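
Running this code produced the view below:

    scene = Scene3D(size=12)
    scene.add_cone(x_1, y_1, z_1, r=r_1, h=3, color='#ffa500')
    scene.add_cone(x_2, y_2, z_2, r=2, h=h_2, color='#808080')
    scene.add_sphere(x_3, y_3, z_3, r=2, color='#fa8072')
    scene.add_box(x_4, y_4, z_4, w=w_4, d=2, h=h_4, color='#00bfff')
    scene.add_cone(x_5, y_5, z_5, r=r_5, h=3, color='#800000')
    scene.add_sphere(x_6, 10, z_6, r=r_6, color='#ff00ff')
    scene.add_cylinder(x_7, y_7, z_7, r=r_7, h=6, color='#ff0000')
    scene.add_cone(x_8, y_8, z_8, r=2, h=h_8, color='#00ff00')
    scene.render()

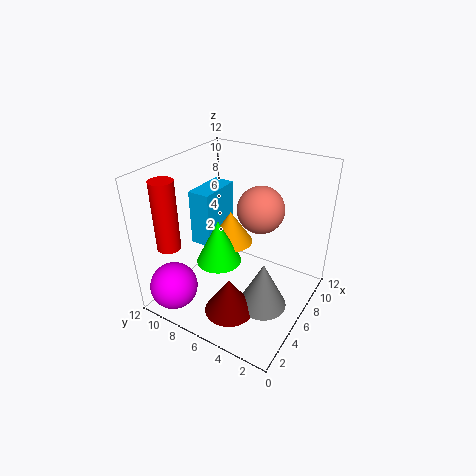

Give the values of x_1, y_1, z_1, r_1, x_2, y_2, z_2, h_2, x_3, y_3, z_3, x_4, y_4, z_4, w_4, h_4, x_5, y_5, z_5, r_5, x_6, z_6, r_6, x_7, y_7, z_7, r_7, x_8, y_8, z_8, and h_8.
x_1 = 8, y_1 = 8, z_1 = 4, r_1 = 2, x_2 = 5, y_2 = 3, z_2 = 1, h_2 = 4, x_3 = 8, y_3 = 5, z_3 = 8, x_4 = 6, y_4 = 9, z_4 = 4, w_4 = 4, h_4 = 5, x_5 = 3, y_5 = 5, z_5 = 1, r_5 = 2, x_6 = 2, z_6 = 2, r_6 = 2, x_7 = 3, y_7 = 11, z_7 = 5, r_7 = 1, x_8 = 6, y_8 = 8, z_8 = 3, h_8 = 4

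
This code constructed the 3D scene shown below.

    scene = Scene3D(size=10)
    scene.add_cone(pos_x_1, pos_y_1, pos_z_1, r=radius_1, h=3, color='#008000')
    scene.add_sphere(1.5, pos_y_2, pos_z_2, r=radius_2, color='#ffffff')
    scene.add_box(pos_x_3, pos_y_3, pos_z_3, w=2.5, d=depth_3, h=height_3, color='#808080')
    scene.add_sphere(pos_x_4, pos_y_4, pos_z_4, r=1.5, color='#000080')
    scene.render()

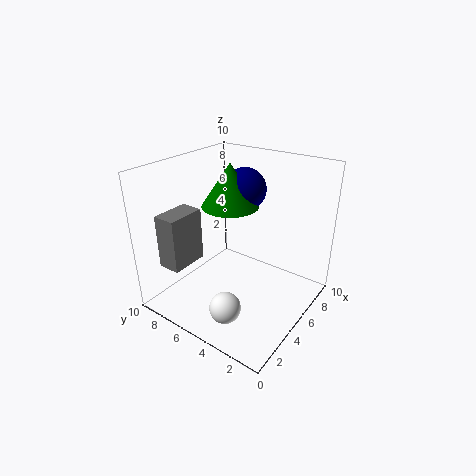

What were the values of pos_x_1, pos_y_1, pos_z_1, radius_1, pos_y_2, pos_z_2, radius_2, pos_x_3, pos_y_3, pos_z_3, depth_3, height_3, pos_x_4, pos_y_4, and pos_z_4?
pos_x_1 = 5.5; pos_y_1 = 6; pos_z_1 = 7; radius_1 = 2; pos_y_2 = 3.5; pos_z_2 = 2; radius_2 = 1; pos_x_3 = 0.5; pos_y_3 = 6.5; pos_z_3 = 4; depth_3 = 1.5; height_3 = 3.5; pos_x_4 = 6.5; pos_y_4 = 5.5; pos_z_4 = 8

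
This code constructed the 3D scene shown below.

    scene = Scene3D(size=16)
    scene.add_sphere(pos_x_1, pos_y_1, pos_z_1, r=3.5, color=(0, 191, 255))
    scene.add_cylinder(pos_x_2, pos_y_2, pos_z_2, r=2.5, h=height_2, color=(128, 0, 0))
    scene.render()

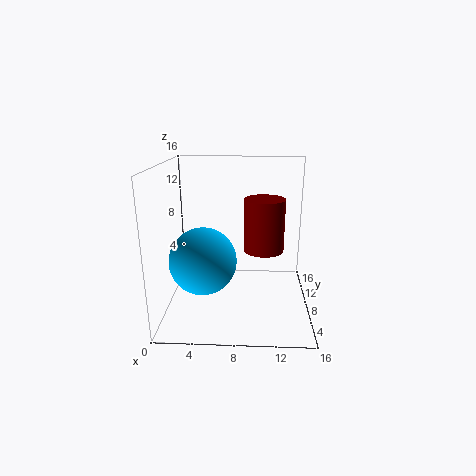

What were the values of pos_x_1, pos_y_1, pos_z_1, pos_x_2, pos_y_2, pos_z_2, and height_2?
pos_x_1 = 4.5
pos_y_1 = 5
pos_z_1 = 6.5
pos_x_2 = 11
pos_y_2 = 12
pos_z_2 = 5
height_2 = 6.5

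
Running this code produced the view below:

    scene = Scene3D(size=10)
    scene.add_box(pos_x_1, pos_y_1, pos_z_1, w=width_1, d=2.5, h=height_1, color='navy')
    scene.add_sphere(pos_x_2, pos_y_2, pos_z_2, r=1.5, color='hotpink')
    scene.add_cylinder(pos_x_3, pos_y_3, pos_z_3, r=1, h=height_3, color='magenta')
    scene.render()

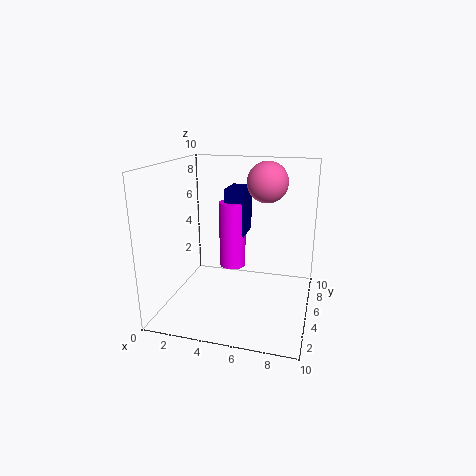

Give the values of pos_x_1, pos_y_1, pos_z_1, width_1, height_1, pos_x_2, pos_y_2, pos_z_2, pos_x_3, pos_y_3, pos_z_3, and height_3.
pos_x_1 = 3.5
pos_y_1 = 6.5
pos_z_1 = 4.5
width_1 = 1.5
height_1 = 3.5
pos_x_2 = 6.5
pos_y_2 = 7.5
pos_z_2 = 8.5
pos_x_3 = 4
pos_y_3 = 7
pos_z_3 = 2
height_3 = 5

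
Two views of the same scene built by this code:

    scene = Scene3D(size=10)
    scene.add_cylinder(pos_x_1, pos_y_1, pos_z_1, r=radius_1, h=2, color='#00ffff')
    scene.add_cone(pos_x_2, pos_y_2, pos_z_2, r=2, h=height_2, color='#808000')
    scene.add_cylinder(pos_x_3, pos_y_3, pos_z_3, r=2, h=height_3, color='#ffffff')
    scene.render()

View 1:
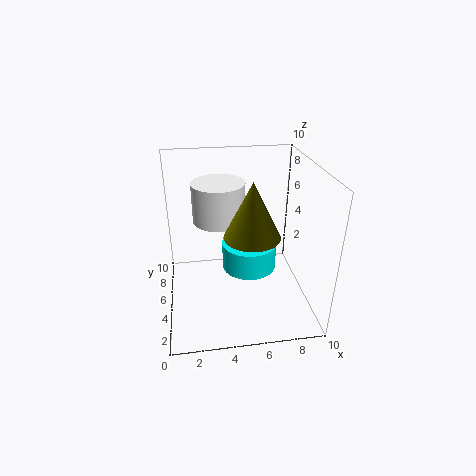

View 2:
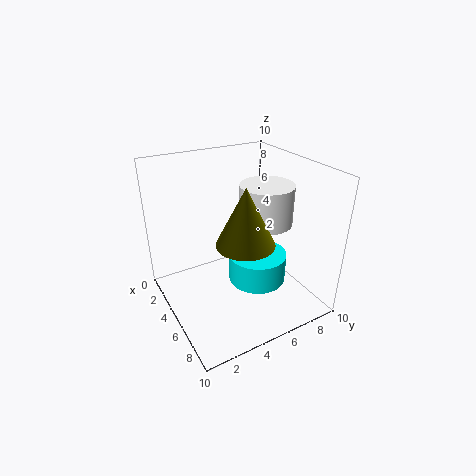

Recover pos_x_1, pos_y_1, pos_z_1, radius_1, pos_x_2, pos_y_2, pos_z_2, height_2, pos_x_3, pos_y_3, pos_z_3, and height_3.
pos_x_1 = 6; pos_y_1 = 6; pos_z_1 = 2; radius_1 = 2; pos_x_2 = 6; pos_y_2 = 5; pos_z_2 = 5; height_2 = 4; pos_x_3 = 4; pos_y_3 = 8; pos_z_3 = 5; height_3 = 3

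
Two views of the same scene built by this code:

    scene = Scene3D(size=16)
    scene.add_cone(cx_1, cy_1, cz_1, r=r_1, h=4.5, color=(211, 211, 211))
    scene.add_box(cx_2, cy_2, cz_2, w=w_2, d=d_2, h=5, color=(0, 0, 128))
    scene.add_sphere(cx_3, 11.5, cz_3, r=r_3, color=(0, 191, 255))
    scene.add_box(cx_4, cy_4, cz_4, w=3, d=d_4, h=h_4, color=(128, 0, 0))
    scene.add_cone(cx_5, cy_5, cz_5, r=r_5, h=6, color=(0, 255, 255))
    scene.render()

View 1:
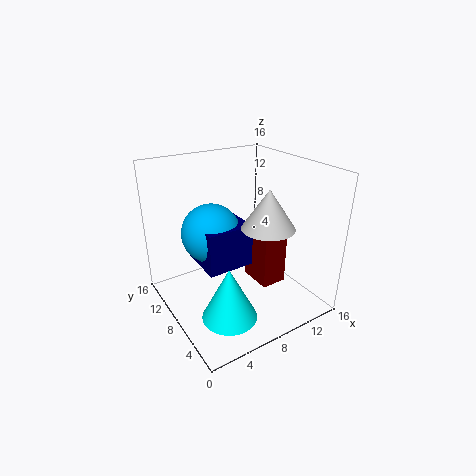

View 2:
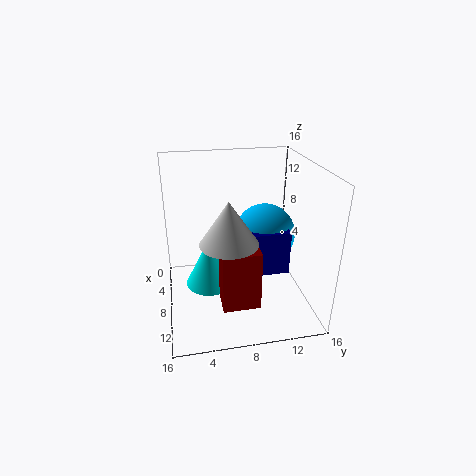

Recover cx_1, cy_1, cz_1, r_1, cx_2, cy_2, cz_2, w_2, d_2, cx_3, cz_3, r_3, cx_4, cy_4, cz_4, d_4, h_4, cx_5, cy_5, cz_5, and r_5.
cx_1 = 11
cy_1 = 6.5
cz_1 = 9
r_1 = 3
cx_2 = 4.5
cy_2 = 8
cz_2 = 4
w_2 = 5.5
d_2 = 5.5
cx_3 = 6.5
cz_3 = 7.5
r_3 = 3.5
cx_4 = 10
cy_4 = 5.5
cz_4 = 2
d_4 = 4
h_4 = 6.5
cx_5 = 5
cy_5 = 5
cz_5 = 0.5
r_5 = 3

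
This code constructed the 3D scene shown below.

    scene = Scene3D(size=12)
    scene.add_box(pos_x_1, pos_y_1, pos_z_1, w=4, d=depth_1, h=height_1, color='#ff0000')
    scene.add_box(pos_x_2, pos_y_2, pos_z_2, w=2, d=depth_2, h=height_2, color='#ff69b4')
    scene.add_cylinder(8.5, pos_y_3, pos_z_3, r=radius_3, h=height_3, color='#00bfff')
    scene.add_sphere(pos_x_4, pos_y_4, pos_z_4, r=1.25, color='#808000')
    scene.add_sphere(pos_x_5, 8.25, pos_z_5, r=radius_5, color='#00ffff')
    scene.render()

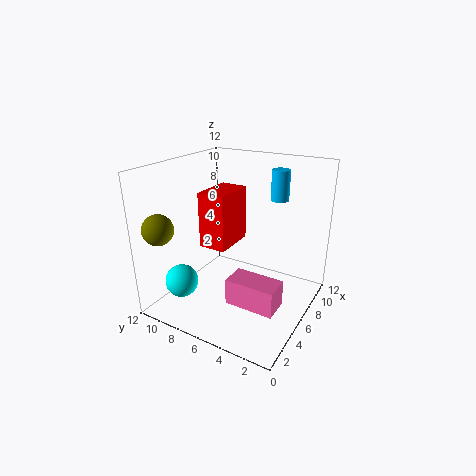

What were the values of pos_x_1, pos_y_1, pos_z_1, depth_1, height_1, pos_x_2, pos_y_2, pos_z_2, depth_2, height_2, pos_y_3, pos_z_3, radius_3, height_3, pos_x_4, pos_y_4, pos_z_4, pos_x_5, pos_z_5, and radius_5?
pos_x_1 = 6, pos_y_1 = 7.5, pos_z_1 = 4.25, depth_1 = 2.5, height_1 = 5, pos_x_2 = 2, pos_y_2 = 1, pos_z_2 = 2.5, depth_2 = 3.75, height_2 = 2, pos_y_3 = 3.5, pos_z_3 = 9, radius_3 = 0.75, height_3 = 2.5, pos_x_4 = 1.75, pos_y_4 = 10.75, pos_z_4 = 7.25, pos_x_5 = 1.25, pos_z_5 = 3.75, radius_5 = 1.25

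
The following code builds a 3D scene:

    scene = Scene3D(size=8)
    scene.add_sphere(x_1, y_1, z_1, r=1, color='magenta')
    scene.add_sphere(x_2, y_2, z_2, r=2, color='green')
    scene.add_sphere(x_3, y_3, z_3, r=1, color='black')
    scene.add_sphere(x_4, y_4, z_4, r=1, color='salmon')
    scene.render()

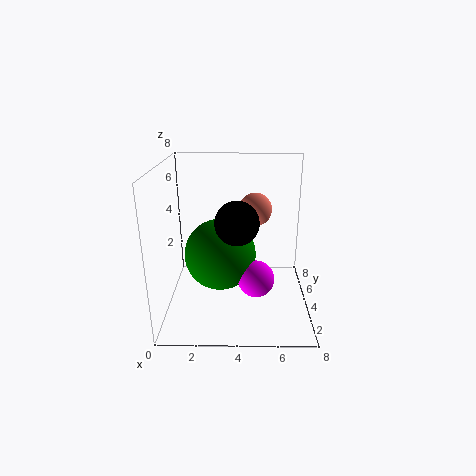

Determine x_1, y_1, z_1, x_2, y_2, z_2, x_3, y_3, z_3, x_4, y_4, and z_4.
x_1 = 5; y_1 = 3; z_1 = 2; x_2 = 3; y_2 = 4; z_2 = 3; x_3 = 4; y_3 = 1; z_3 = 6; x_4 = 5; y_4 = 6; z_4 = 5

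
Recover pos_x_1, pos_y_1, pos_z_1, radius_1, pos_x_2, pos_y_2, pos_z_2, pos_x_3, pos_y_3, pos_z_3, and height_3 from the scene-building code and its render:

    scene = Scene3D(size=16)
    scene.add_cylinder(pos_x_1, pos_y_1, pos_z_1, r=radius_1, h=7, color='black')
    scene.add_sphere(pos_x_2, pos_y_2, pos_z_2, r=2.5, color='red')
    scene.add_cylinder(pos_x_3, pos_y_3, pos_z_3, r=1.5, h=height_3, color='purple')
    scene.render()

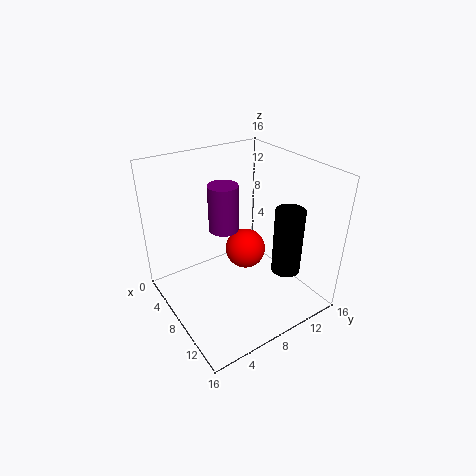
pos_x_1 = 13
pos_y_1 = 10.75
pos_z_1 = 5.75
radius_1 = 1.5
pos_x_2 = 5.25
pos_y_2 = 11
pos_z_2 = 4
pos_x_3 = 8.75
pos_y_3 = 5.75
pos_z_3 = 10.25
height_3 = 4.75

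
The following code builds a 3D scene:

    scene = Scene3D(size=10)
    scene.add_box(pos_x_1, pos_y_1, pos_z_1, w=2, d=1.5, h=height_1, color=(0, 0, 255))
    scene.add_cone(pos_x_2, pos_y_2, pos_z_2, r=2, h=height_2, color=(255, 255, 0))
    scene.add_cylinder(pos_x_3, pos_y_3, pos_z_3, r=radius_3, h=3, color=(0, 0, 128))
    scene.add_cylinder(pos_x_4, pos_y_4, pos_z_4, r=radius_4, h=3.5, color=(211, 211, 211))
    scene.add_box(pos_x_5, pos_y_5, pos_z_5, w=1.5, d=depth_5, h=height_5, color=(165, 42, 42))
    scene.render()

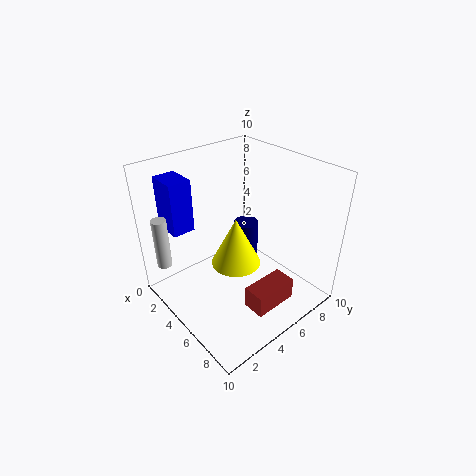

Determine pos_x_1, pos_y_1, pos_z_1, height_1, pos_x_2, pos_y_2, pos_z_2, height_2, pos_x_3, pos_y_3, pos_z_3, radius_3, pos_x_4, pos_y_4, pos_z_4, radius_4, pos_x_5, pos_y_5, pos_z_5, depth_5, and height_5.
pos_x_1 = 1.5
pos_y_1 = 1
pos_z_1 = 6
height_1 = 3.5
pos_x_2 = 3
pos_y_2 = 6.5
pos_z_2 = 1
height_2 = 4
pos_x_3 = 2.5
pos_y_3 = 8
pos_z_3 = 1
radius_3 = 1
pos_x_4 = 2.5
pos_y_4 = 0.5
pos_z_4 = 3.5
radius_4 = 0.5
pos_x_5 = 7.5
pos_y_5 = 3.5
pos_z_5 = 1.5
depth_5 = 3
height_5 = 1.5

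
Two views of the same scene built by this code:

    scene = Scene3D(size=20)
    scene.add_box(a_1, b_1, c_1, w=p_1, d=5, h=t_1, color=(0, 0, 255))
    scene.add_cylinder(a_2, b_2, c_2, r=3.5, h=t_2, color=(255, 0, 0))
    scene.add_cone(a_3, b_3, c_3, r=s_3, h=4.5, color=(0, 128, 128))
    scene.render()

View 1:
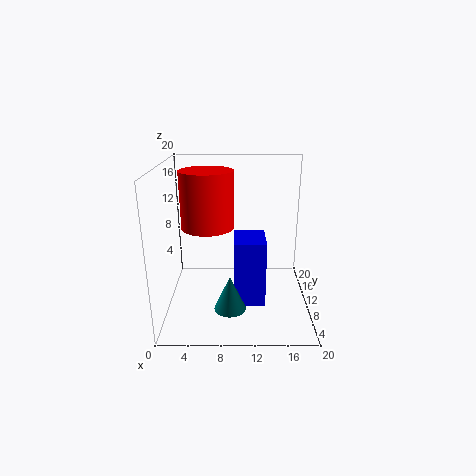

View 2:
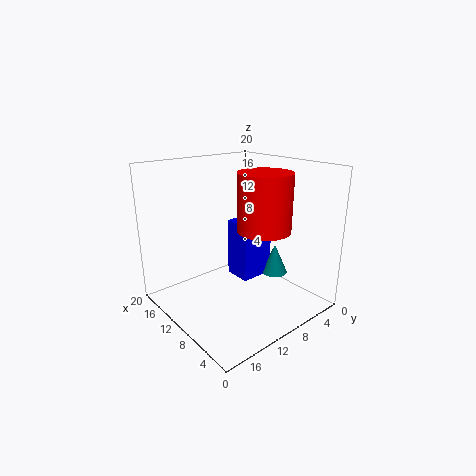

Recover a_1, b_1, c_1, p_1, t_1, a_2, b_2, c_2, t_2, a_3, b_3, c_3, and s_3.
a_1 = 9.5, b_1 = 4, c_1 = 3, p_1 = 4, t_1 = 8.5, a_2 = 6, b_2 = 9, c_2 = 12, t_2 = 7.5, a_3 = 9, b_3 = 3.5, c_3 = 3, s_3 = 2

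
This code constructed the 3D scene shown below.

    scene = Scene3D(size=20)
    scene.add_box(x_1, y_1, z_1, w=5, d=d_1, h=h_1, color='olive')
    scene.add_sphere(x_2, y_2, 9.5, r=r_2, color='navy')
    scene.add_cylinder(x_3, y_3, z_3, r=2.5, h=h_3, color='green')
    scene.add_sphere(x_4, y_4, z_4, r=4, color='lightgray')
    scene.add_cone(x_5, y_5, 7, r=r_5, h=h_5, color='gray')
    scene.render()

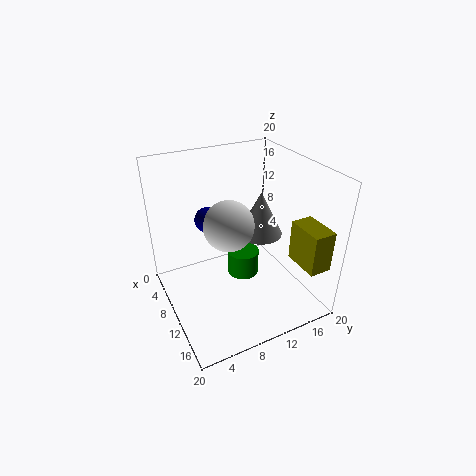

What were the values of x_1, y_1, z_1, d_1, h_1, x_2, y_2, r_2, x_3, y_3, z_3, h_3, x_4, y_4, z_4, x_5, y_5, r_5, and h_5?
x_1 = 14.5, y_1 = 15.5, z_1 = 8, d_1 = 3, h_1 = 5.5, x_2 = 2.5, y_2 = 8.5, r_2 = 2, x_3 = 6, y_3 = 13, z_3 = 0.5, h_3 = 4, x_4 = 5, y_4 = 11, z_4 = 9, x_5 = 6, y_5 = 16, r_5 = 3.5, h_5 = 7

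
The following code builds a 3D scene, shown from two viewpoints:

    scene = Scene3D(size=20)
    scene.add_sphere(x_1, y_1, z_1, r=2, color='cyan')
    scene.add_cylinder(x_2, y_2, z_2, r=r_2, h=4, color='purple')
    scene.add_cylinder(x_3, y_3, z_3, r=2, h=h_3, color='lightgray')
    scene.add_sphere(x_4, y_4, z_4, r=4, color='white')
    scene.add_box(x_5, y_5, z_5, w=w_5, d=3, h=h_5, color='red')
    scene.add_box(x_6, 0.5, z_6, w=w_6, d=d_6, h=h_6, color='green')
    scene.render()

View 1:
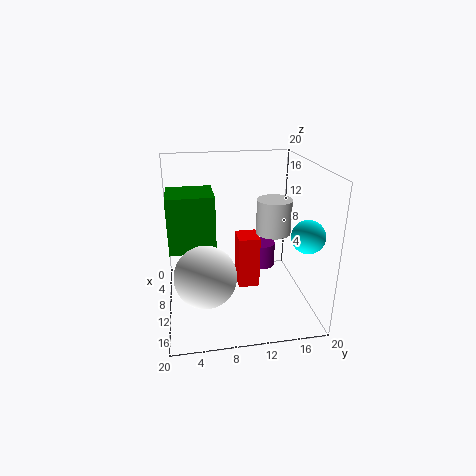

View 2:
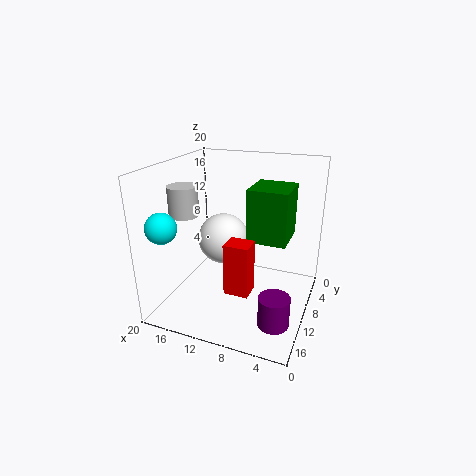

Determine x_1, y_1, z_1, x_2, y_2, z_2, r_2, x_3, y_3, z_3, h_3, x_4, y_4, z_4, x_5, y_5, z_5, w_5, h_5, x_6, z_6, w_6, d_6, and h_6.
x_1 = 17.5
y_1 = 17
z_1 = 13
x_2 = 3
y_2 = 15.5
z_2 = 1.5
r_2 = 2
x_3 = 16.5
y_3 = 13
z_3 = 13.5
h_3 = 4
x_4 = 14.5
y_4 = 5
z_4 = 7
x_5 = 7.5
y_5 = 10
z_5 = 2.5
w_5 = 3.5
h_5 = 7.5
x_6 = 4
z_6 = 8
w_6 = 6
d_6 = 6.5
h_6 = 8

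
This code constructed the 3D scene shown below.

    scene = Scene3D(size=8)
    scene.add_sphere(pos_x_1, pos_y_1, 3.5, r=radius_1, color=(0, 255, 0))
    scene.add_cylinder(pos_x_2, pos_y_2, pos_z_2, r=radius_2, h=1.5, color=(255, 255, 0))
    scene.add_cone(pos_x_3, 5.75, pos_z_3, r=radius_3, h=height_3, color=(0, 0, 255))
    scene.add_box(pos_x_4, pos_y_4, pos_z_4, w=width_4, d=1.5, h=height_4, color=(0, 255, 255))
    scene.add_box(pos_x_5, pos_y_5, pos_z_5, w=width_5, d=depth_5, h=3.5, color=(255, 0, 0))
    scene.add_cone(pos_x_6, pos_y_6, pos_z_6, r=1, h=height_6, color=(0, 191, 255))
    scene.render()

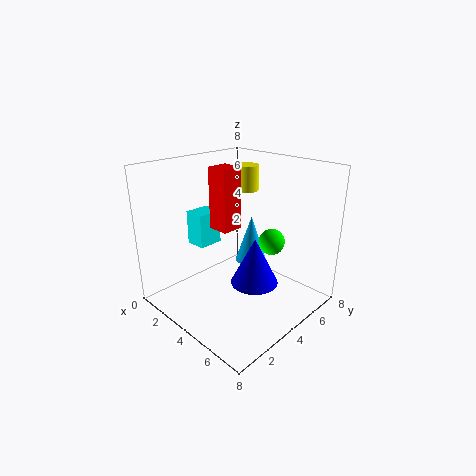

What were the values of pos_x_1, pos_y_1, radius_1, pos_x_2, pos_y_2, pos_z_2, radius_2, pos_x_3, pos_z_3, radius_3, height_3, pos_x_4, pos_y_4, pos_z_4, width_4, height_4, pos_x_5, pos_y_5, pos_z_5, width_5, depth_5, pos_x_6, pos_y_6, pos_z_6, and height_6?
pos_x_1 = 5, pos_y_1 = 5.75, radius_1 = 0.75, pos_x_2 = 2.5, pos_y_2 = 6.25, pos_z_2 = 6, radius_2 = 0.75, pos_x_3 = 3.75, pos_z_3 = 0.25, radius_3 = 1.5, height_3 = 3, pos_x_4 = 0.75, pos_y_4 = 3, pos_z_4 = 3, width_4 = 1.25, height_4 = 2, pos_x_5 = 2.25, pos_y_5 = 3.5, pos_z_5 = 4.25, width_5 = 1.25, depth_5 = 1.25, pos_x_6 = 2.75, pos_y_6 = 6.5, pos_z_6 = 1.25, height_6 = 3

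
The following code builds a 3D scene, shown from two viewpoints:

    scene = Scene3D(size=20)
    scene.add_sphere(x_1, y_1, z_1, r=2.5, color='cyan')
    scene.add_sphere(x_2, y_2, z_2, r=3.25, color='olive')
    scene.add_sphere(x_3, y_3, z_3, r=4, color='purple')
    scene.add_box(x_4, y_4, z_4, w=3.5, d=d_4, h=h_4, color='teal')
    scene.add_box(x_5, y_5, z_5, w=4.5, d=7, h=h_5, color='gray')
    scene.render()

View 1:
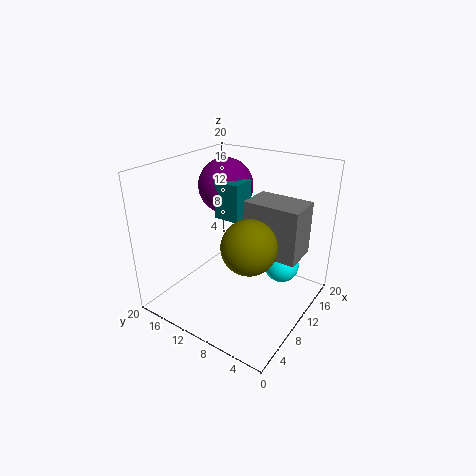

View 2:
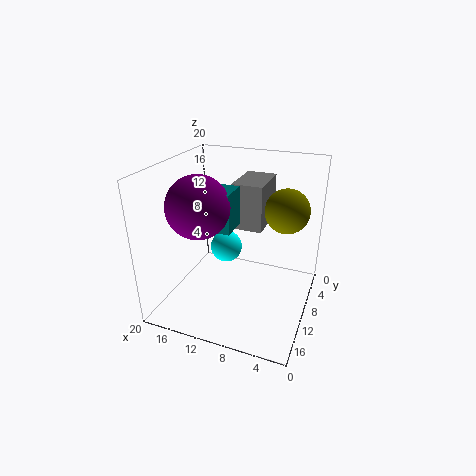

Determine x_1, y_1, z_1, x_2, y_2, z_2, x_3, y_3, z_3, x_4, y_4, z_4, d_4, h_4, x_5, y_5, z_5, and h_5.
x_1 = 14, y_1 = 5, z_1 = 5.25, x_2 = 4.5, y_2 = 4.75, z_2 = 12.75, x_3 = 13.5, y_3 = 14.5, z_3 = 15.75, x_4 = 9.75, y_4 = 10, z_4 = 12.25, d_4 = 3.75, h_4 = 5.25, x_5 = 7.5, y_5 = 0.5, z_5 = 10, h_5 = 6.75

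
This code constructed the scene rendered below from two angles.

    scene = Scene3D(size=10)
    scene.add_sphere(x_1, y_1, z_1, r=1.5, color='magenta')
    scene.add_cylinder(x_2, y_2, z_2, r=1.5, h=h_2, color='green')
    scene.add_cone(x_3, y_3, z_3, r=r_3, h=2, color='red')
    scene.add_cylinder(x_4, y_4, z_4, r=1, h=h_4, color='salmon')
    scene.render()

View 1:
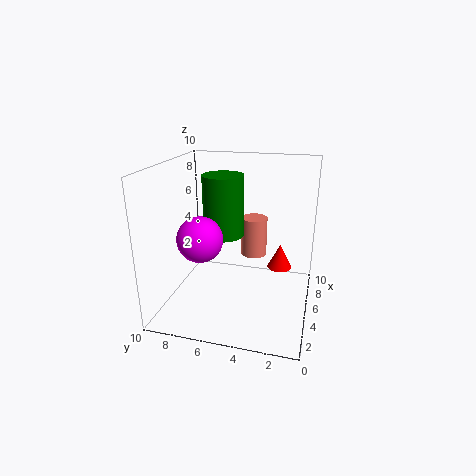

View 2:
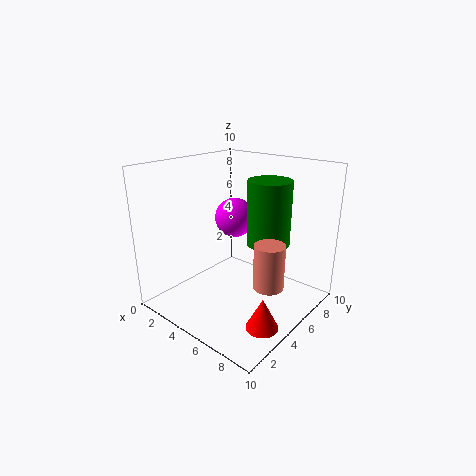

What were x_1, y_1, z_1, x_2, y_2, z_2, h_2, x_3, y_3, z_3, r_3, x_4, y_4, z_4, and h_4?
x_1 = 3
y_1 = 7
z_1 = 5.5
x_2 = 6.5
y_2 = 6.5
z_2 = 4.5
h_2 = 4.5
x_3 = 9
y_3 = 2.5
z_3 = 1
r_3 = 1
x_4 = 8
y_4 = 4.5
z_4 = 2.5
h_4 = 3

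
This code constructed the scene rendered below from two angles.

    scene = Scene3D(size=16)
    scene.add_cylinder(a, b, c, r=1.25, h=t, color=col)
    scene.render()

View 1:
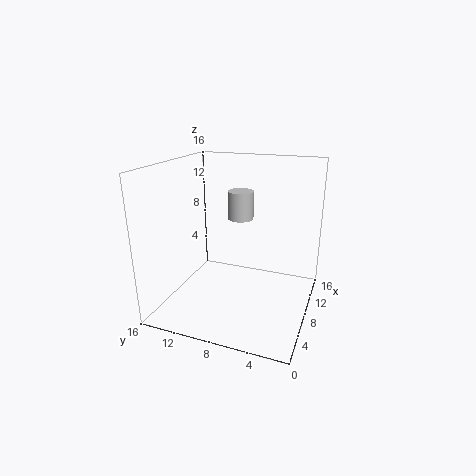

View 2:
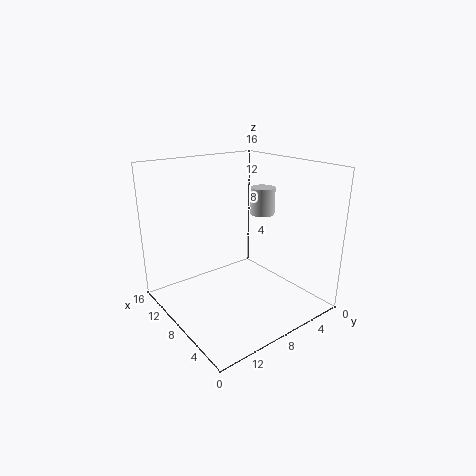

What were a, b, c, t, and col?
a = 5.5, b = 6.75, c = 11.25, t = 2.75, col = 'lightgray'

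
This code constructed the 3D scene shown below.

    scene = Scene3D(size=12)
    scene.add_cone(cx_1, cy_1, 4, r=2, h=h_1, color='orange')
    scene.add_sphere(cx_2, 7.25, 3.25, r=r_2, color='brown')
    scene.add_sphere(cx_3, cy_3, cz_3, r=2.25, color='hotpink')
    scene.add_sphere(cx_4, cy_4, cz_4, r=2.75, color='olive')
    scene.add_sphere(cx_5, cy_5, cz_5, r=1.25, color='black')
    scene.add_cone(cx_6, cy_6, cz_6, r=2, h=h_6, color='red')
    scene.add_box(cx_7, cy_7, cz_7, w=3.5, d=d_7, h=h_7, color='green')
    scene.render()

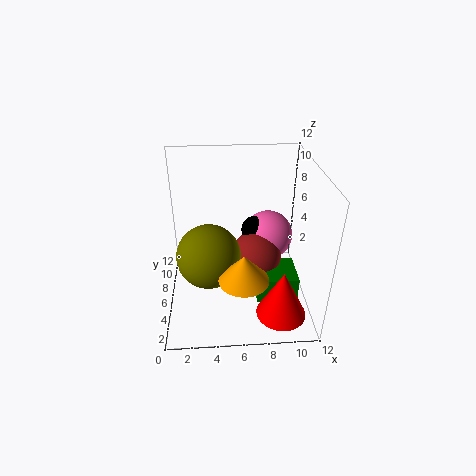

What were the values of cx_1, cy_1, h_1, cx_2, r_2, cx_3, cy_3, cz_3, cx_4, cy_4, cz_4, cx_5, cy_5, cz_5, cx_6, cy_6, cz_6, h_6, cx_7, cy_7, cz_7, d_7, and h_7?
cx_1 = 6.25; cy_1 = 3; h_1 = 2.25; cx_2 = 7.75; r_2 = 2.25; cx_3 = 9; cy_3 = 8.75; cz_3 = 4.5; cx_4 = 3.5; cy_4 = 6; cz_4 = 4.25; cx_5 = 7.75; cy_5 = 8.5; cz_5 = 5.25; cx_6 = 9.25; cy_6 = 2.25; cz_6 = 1; h_6 = 4; cx_7 = 7.5; cy_7 = 3.75; cz_7 = 0.75; d_7 = 3.25; h_7 = 2.25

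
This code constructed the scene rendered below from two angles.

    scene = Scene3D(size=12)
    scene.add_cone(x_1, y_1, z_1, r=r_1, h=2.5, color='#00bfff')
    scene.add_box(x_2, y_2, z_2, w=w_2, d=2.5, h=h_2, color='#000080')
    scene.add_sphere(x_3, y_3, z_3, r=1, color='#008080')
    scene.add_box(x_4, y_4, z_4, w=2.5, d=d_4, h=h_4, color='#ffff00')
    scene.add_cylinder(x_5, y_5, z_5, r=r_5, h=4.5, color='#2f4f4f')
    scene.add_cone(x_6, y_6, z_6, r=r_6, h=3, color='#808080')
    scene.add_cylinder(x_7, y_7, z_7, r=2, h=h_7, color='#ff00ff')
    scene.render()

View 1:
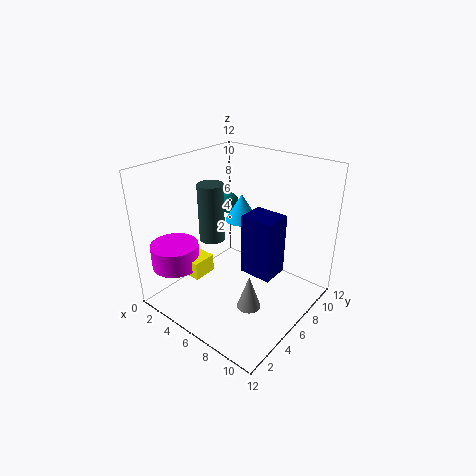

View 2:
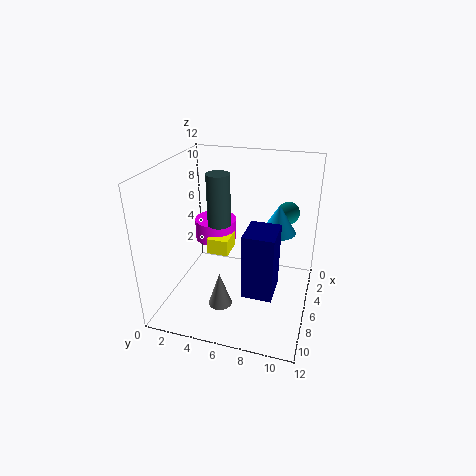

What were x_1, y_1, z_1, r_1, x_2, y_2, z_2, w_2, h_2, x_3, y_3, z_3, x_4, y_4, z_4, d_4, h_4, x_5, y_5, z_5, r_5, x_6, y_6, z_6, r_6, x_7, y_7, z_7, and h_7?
x_1 = 4; y_1 = 9; z_1 = 6; r_1 = 1.5; x_2 = 5.5; y_2 = 7; z_2 = 2; w_2 = 3; h_2 = 5.5; x_3 = 2; y_3 = 9.5; z_3 = 7; x_4 = 2; y_4 = 2.5; z_4 = 3; d_4 = 2; h_4 = 1.5; x_5 = 5; y_5 = 4; z_5 = 6.5; r_5 = 1; x_6 = 8; y_6 = 5; z_6 = 0.5; r_6 = 1; x_7 = 2; y_7 = 2.5; z_7 = 3.5; h_7 = 2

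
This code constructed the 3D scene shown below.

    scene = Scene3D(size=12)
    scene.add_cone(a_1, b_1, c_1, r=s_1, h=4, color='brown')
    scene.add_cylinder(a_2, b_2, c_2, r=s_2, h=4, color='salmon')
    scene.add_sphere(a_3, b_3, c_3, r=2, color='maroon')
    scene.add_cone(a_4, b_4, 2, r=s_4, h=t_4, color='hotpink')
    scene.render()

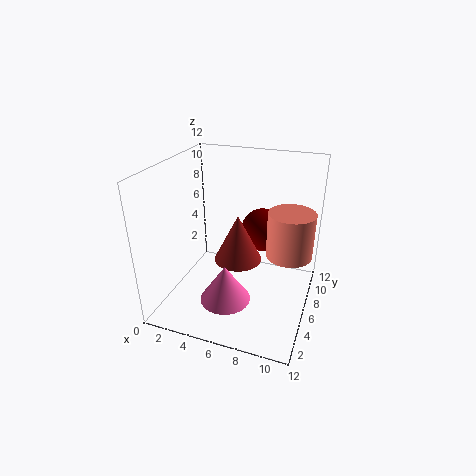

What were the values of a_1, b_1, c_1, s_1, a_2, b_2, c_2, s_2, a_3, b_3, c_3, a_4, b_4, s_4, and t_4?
a_1 = 6; b_1 = 6; c_1 = 4; s_1 = 2; a_2 = 10; b_2 = 8; c_2 = 4; s_2 = 2; a_3 = 7; b_3 = 10; c_3 = 5; a_4 = 6; b_4 = 3; s_4 = 2; t_4 = 3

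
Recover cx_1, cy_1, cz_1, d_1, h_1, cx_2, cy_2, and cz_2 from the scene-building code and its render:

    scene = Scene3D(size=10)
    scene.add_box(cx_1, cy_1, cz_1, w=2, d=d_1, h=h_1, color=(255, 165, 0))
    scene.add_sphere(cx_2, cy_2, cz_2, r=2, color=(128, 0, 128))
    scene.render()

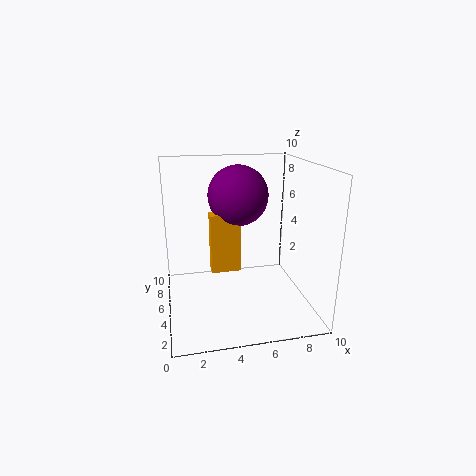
cx_1 = 3
cy_1 = 4
cz_1 = 3
d_1 = 1
h_1 = 4
cx_2 = 5
cy_2 = 5
cz_2 = 8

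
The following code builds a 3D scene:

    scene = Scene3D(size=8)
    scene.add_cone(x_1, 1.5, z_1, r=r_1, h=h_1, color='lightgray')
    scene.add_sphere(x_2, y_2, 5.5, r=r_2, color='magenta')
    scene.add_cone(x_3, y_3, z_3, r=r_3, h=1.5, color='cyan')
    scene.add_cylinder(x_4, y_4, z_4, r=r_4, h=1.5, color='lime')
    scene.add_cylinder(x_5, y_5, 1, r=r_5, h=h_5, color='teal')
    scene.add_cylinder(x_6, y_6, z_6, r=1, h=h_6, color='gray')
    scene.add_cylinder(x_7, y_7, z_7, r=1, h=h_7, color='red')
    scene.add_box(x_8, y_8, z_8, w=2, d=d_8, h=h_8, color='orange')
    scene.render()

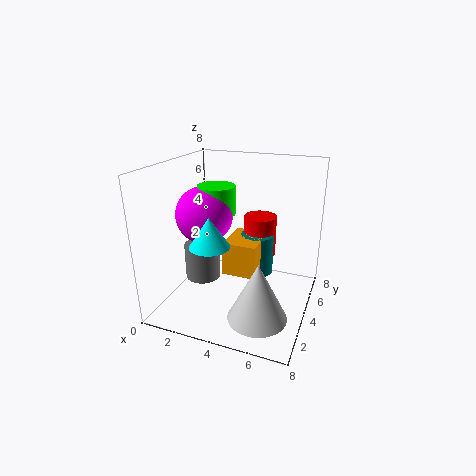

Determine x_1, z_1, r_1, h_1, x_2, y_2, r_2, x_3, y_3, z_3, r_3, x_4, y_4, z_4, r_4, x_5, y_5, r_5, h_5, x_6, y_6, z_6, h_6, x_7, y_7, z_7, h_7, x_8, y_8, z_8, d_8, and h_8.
x_1 = 6, z_1 = 1, r_1 = 1.5, h_1 = 3, x_2 = 2.5, y_2 = 3, r_2 = 1.5, x_3 = 3.5, y_3 = 1.5, z_3 = 4.5, r_3 = 1, x_4 = 3, y_4 = 3.5, z_4 = 5.5, r_4 = 1, x_5 = 4.5, y_5 = 6, r_5 = 1, h_5 = 2.5, x_6 = 2, y_6 = 3.5, z_6 = 1.5, h_6 = 2, x_7 = 4.5, y_7 = 6.5, z_7 = 2, h_7 = 2.5, x_8 = 3, y_8 = 4, z_8 = 1.5, d_8 = 2.5, h_8 = 2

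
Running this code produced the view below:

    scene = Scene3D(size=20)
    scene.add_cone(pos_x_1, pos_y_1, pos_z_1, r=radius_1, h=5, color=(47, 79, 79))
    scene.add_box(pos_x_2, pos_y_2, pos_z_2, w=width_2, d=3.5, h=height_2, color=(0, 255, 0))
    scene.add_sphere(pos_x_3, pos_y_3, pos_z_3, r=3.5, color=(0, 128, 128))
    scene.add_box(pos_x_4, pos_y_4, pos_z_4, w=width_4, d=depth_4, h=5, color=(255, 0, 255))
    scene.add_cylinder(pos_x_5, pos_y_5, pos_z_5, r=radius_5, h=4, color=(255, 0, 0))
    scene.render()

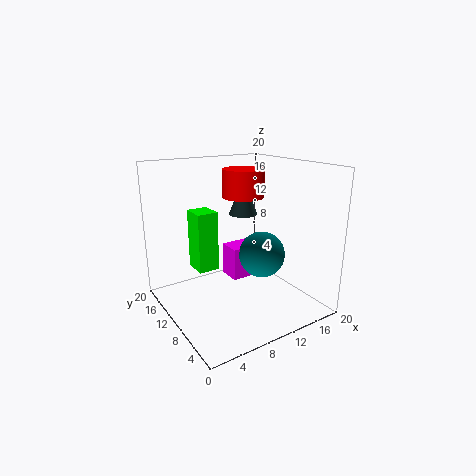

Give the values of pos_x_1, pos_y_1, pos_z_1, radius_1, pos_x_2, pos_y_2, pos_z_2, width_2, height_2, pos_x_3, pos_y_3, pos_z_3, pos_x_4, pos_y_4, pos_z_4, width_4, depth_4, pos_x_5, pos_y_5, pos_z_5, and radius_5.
pos_x_1 = 11.5; pos_y_1 = 11; pos_z_1 = 13; radius_1 = 2; pos_x_2 = 5; pos_y_2 = 12; pos_z_2 = 5; width_2 = 3; height_2 = 8.5; pos_x_3 = 15; pos_y_3 = 11; pos_z_3 = 6; pos_x_4 = 11; pos_y_4 = 12.5; pos_z_4 = 2; width_4 = 7; depth_4 = 3.5; pos_x_5 = 12.5; pos_y_5 = 12.5; pos_z_5 = 15; radius_5 = 3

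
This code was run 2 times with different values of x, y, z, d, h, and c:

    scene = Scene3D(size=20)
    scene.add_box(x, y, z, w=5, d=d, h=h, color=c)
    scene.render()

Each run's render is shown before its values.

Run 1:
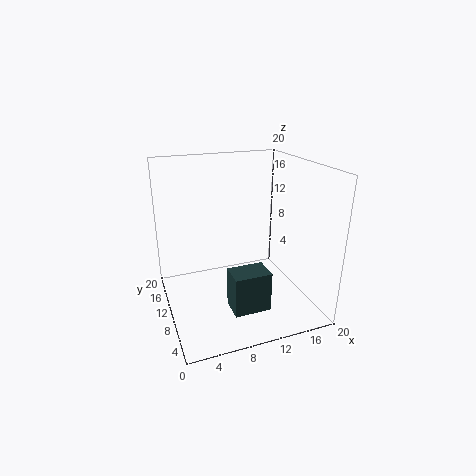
x = 7.5
y = 4
z = 1.5
d = 3.5
h = 5.5
c = 'darkslategray'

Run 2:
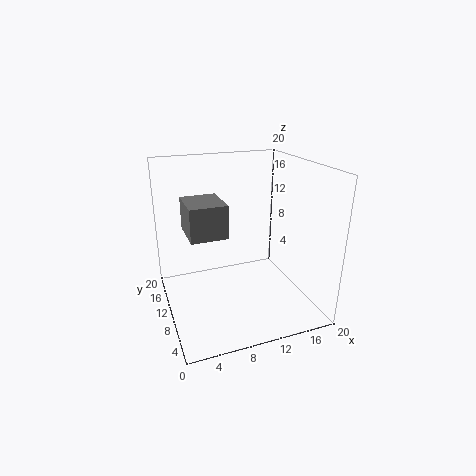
x = 3
y = 8
z = 11
d = 6
h = 4.5
c = 'gray'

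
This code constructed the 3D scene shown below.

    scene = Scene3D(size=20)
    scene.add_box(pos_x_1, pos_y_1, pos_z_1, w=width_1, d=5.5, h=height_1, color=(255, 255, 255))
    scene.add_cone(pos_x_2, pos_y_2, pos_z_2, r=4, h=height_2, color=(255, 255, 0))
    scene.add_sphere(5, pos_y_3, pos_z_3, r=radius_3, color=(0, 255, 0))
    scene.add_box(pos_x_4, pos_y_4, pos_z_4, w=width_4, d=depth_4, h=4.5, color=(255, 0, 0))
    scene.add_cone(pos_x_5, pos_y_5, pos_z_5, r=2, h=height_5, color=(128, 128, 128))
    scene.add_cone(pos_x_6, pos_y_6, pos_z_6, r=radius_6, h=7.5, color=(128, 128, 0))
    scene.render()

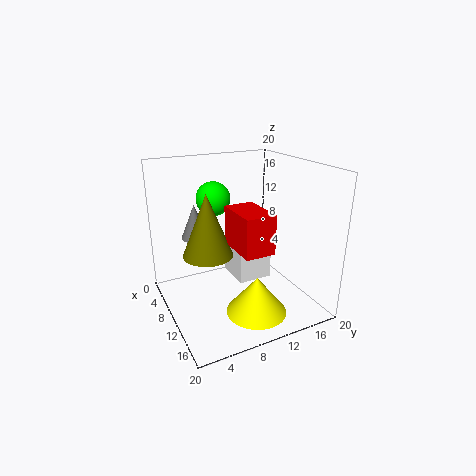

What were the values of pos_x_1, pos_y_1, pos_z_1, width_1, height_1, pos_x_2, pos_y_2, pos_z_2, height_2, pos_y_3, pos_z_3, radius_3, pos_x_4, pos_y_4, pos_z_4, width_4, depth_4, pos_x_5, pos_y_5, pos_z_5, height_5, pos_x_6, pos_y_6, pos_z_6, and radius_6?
pos_x_1 = 1, pos_y_1 = 12, pos_z_1 = 0.5, width_1 = 6, height_1 = 6, pos_x_2 = 15.5, pos_y_2 = 10, pos_z_2 = 1.5, height_2 = 5, pos_y_3 = 8.5, pos_z_3 = 14.5, radius_3 = 2.5, pos_x_4 = 14.5, pos_y_4 = 6, pos_z_4 = 12, width_4 = 5.5, depth_4 = 3.5, pos_x_5 = 5, pos_y_5 = 5.5, pos_z_5 = 9, height_5 = 5, pos_x_6 = 14, pos_y_6 = 4, pos_z_6 = 10.5, radius_6 = 3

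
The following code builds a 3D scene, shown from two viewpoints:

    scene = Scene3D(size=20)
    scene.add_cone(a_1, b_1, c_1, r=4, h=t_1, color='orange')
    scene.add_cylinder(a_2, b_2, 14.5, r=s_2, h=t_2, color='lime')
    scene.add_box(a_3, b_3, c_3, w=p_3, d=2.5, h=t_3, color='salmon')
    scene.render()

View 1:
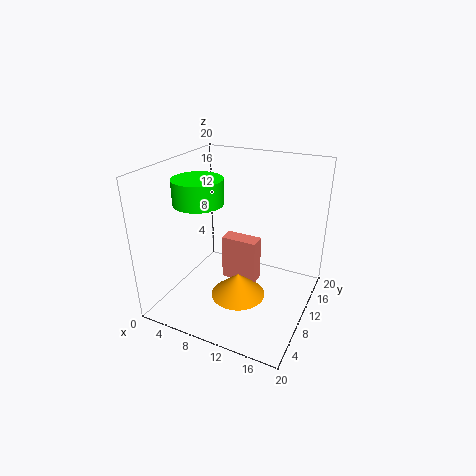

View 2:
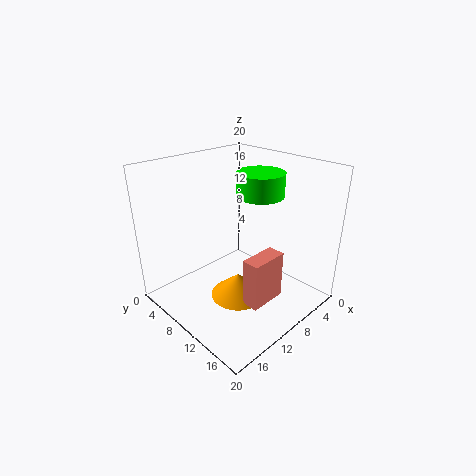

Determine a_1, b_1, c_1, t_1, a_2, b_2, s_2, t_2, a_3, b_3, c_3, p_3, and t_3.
a_1 = 10; b_1 = 10; c_1 = 0.5; t_1 = 3.5; a_2 = 4.5; b_2 = 9; s_2 = 3.5; t_2 = 3.5; a_3 = 6; b_3 = 12.5; c_3 = 1; p_3 = 5.5; t_3 = 7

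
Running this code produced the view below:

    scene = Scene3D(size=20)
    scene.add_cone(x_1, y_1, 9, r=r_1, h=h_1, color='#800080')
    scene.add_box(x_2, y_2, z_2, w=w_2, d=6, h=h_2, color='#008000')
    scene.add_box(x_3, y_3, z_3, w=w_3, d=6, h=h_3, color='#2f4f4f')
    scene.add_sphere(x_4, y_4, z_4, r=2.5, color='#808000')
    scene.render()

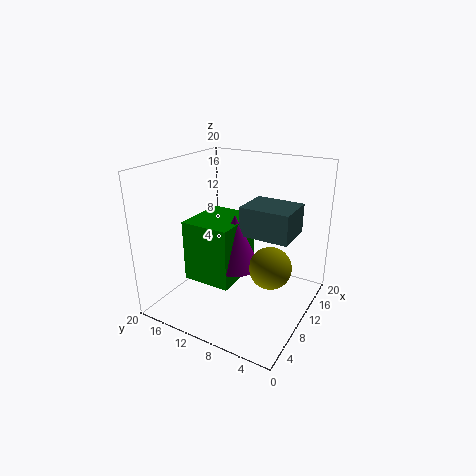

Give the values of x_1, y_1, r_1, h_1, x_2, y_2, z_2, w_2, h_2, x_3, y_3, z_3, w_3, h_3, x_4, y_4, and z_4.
x_1 = 5, y_1 = 7.5, r_1 = 3, h_1 = 6.5, x_2 = 2, y_2 = 7, z_2 = 7, w_2 = 7, h_2 = 7.5, x_3 = 5, y_3 = 1, z_3 = 13, w_3 = 5, h_3 = 3.5, x_4 = 5.5, y_4 = 3, z_4 = 9.5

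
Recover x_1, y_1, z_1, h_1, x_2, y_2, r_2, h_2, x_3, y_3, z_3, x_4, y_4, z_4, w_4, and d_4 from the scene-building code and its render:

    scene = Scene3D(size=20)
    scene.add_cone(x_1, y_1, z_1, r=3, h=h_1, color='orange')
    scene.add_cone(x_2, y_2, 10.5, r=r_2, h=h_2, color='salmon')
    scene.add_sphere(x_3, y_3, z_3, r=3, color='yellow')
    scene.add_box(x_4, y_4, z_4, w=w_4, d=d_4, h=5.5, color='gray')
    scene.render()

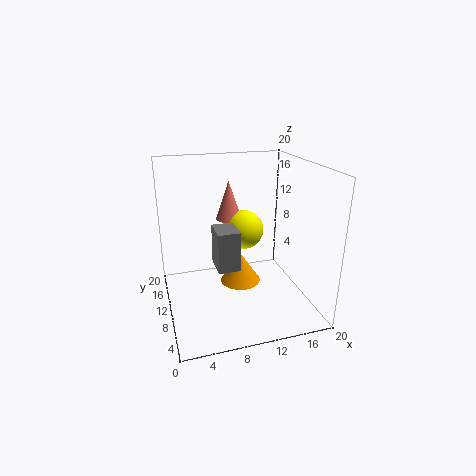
x_1 = 11, y_1 = 12, z_1 = 2, h_1 = 4.5, x_2 = 10.5, y_2 = 16.5, r_2 = 2, h_2 = 6, x_3 = 12.5, y_3 = 15, z_3 = 9, x_4 = 6.5, y_4 = 7, z_4 = 6.5, w_4 = 3, d_4 = 4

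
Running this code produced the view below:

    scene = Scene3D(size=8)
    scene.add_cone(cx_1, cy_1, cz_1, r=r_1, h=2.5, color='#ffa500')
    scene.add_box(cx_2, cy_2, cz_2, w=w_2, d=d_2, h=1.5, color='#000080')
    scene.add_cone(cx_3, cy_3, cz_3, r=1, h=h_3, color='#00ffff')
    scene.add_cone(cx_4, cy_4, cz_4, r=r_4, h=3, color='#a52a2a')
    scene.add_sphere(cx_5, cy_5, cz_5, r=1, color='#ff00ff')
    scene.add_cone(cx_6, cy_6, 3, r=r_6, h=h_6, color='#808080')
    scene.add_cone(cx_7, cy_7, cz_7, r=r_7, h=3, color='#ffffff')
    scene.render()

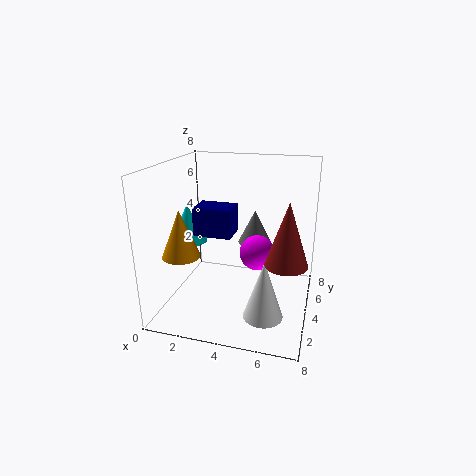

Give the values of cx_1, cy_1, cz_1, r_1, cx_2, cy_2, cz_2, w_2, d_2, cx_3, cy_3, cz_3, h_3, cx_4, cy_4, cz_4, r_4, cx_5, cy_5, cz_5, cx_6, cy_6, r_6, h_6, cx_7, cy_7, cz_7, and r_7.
cx_1 = 1.5
cy_1 = 2
cz_1 = 3.5
r_1 = 1
cx_2 = 2
cy_2 = 2.5
cz_2 = 4.5
w_2 = 2
d_2 = 1.5
cx_3 = 1.5
cy_3 = 3
cz_3 = 4
h_3 = 2
cx_4 = 7
cy_4 = 1.5
cz_4 = 4
r_4 = 1
cx_5 = 5
cy_5 = 4.5
cz_5 = 3
cx_6 = 4.5
cy_6 = 6
r_6 = 1
h_6 = 2
cx_7 = 6
cy_7 = 1.5
cz_7 = 1
r_7 = 1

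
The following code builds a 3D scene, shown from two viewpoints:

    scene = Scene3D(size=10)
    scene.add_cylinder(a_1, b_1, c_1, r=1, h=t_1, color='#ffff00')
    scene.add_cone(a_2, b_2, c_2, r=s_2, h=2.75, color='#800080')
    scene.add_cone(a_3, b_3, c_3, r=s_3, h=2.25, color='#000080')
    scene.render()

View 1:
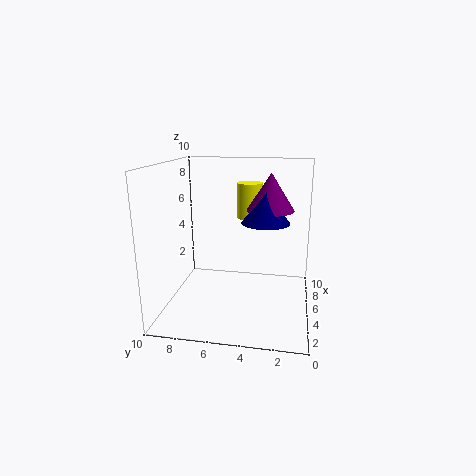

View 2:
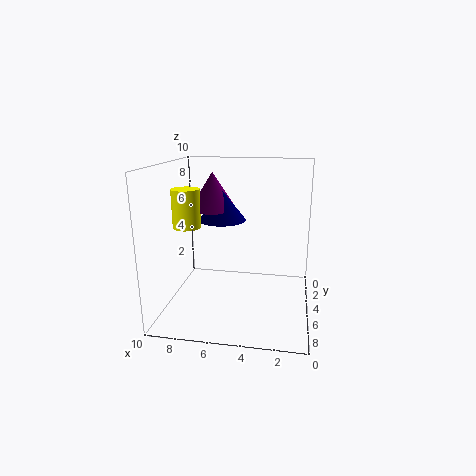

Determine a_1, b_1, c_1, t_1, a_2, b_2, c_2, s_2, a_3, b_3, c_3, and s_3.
a_1 = 8.75; b_1 = 4.75; c_1 = 5.5; t_1 = 2.75; a_2 = 7.25; b_2 = 3; c_2 = 6.5; s_2 = 1.75; a_3 = 6.5; b_3 = 3.25; c_3 = 5.75; s_3 = 1.75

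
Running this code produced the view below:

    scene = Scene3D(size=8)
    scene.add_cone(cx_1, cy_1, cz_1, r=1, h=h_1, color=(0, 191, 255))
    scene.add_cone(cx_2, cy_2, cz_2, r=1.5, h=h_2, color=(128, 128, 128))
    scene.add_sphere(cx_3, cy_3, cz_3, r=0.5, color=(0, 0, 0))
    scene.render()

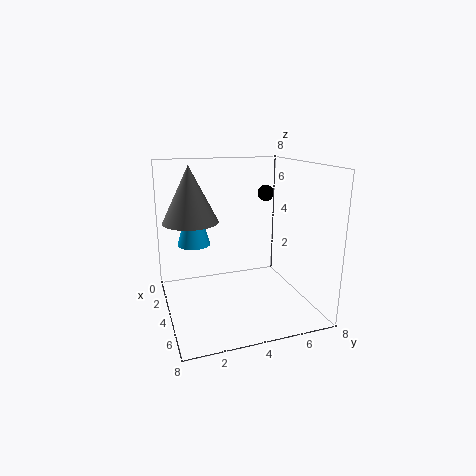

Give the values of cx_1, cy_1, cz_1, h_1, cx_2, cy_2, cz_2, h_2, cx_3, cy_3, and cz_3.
cx_1 = 1.5
cy_1 = 2
cz_1 = 3
h_1 = 3.5
cx_2 = 3.5
cy_2 = 1.5
cz_2 = 5
h_2 = 3
cx_3 = 2
cy_3 = 6.5
cz_3 = 6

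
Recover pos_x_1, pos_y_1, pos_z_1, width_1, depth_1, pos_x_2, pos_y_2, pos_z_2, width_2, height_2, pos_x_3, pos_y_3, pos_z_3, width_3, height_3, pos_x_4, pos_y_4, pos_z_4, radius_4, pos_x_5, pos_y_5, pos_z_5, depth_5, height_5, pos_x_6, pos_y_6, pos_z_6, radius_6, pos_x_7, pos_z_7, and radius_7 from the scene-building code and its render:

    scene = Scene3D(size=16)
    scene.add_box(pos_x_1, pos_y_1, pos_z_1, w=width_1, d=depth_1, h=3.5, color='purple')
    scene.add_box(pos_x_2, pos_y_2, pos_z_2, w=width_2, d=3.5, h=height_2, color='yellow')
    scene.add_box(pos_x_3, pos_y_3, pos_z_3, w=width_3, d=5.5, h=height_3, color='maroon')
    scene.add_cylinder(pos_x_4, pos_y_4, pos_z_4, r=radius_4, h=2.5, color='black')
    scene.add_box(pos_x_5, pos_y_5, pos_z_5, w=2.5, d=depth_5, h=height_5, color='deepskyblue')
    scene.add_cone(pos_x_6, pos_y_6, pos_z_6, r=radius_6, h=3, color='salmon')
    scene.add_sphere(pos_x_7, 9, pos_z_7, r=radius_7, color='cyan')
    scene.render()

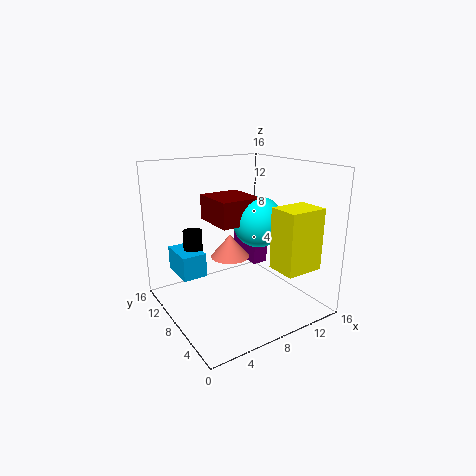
pos_x_1 = 12.5, pos_y_1 = 11, pos_z_1 = 2.5, width_1 = 2, depth_1 = 5, pos_x_2 = 11, pos_y_2 = 2.5, pos_z_2 = 4.5, width_2 = 4.5, height_2 = 7, pos_x_3 = 6.5, pos_y_3 = 8.5, pos_z_3 = 9, width_3 = 5, height_3 = 3, pos_x_4 = 3, pos_y_4 = 9, pos_z_4 = 7, radius_4 = 1, pos_x_5 = 1, pos_y_5 = 7, pos_z_5 = 5, depth_5 = 4, height_5 = 2.5, pos_x_6 = 10, pos_y_6 = 13, pos_z_6 = 3.5, radius_6 = 2.5, pos_x_7 = 11.5, pos_z_7 = 9, radius_7 = 3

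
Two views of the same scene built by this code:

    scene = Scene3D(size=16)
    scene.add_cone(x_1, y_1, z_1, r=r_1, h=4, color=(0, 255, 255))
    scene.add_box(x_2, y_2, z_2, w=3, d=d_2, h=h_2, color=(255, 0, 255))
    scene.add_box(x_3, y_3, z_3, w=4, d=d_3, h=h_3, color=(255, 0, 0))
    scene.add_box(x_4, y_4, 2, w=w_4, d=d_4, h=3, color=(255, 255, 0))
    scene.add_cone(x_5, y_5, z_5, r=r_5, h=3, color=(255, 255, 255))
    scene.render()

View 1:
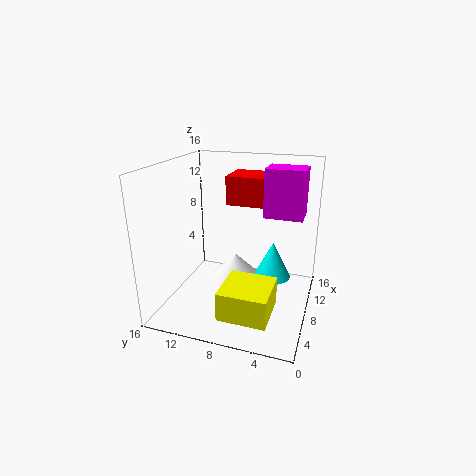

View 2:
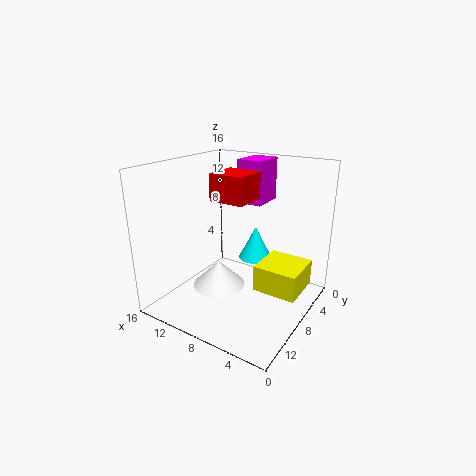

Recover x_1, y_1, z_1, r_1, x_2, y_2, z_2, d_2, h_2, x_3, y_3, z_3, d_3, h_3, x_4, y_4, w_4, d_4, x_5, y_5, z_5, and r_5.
x_1 = 8, y_1 = 4, z_1 = 4, r_1 = 2, x_2 = 7, y_2 = 1, z_2 = 11, d_2 = 4, h_2 = 5, x_3 = 7, y_3 = 5, z_3 = 12, d_3 = 4, h_3 = 3, x_4 = 1, y_4 = 3, w_4 = 5, d_4 = 5, x_5 = 10, y_5 = 9, z_5 = 2, r_5 = 3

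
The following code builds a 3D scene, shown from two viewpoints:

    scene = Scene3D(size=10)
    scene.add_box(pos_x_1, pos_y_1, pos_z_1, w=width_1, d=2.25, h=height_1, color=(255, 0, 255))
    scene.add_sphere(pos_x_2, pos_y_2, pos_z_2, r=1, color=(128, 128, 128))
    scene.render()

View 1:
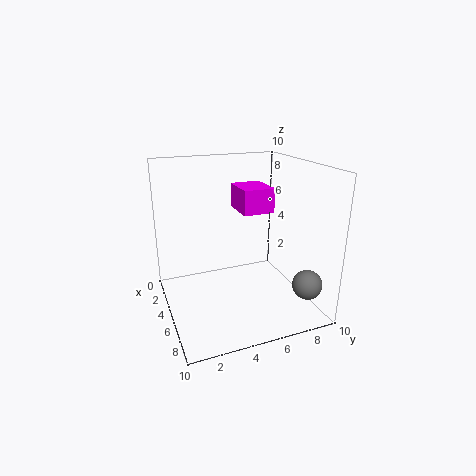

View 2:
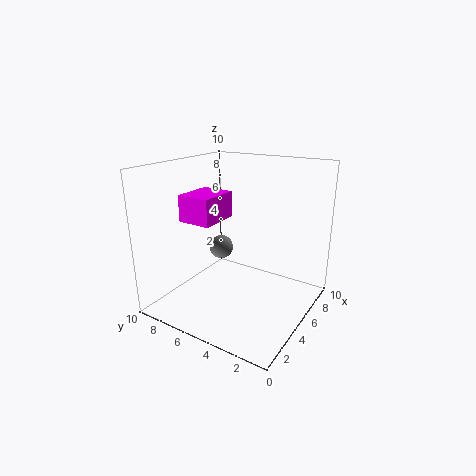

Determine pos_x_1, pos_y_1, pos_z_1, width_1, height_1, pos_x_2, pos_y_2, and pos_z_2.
pos_x_1 = 2.25, pos_y_1 = 5.5, pos_z_1 = 6.5, width_1 = 2.75, height_1 = 1.75, pos_x_2 = 8.25, pos_y_2 = 8.75, pos_z_2 = 2.25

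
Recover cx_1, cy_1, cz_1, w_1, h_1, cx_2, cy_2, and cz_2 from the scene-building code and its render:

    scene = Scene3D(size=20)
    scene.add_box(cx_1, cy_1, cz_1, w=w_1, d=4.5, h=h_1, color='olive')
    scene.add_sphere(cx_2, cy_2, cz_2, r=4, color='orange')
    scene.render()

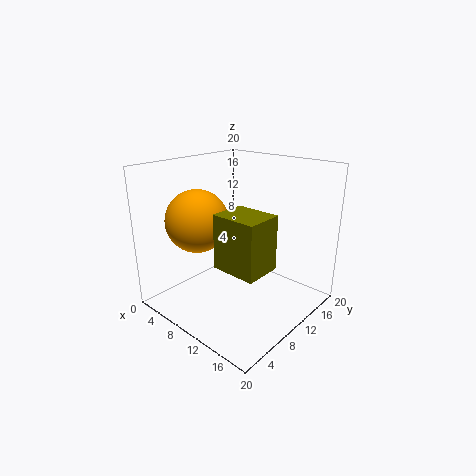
cx_1 = 13
cy_1 = 2.5
cz_1 = 9.5
w_1 = 5.5
h_1 = 6.5
cx_2 = 8
cy_2 = 4.5
cz_2 = 13.5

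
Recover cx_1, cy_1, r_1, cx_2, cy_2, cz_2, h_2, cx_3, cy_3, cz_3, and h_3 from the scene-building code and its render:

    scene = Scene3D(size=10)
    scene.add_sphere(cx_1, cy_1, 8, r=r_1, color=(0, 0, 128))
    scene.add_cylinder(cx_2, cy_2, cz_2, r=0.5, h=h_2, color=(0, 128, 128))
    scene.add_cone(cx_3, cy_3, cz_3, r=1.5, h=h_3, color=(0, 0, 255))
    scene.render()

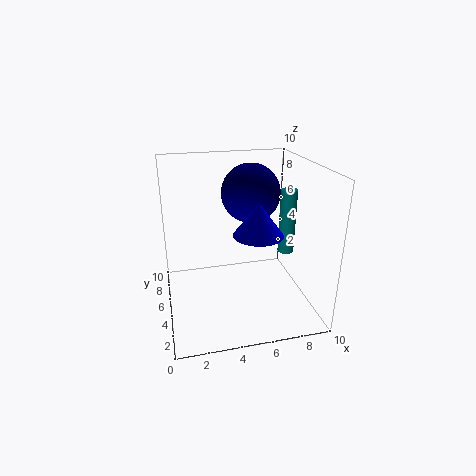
cx_1 = 6, cy_1 = 5.5, r_1 = 2, cx_2 = 7.5, cy_2 = 2.5, cz_2 = 5, h_2 = 4, cx_3 = 5.5, cy_3 = 2, cz_3 = 6.5, h_3 = 2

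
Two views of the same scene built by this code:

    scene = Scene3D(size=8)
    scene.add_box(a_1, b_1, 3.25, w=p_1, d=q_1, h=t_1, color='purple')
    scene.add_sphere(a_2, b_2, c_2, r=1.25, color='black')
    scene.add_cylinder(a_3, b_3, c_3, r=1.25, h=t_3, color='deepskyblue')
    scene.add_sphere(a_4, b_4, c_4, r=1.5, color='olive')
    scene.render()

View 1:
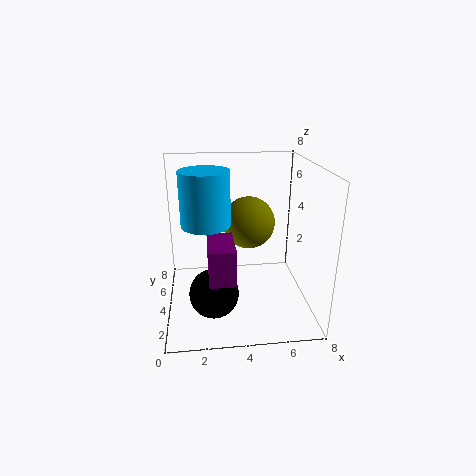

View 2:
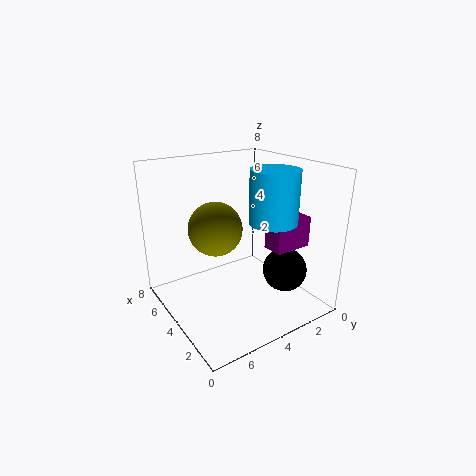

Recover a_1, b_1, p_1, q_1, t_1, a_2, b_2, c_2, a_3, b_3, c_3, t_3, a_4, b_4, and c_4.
a_1 = 2.25; b_1 = 0.25; p_1 = 1.25; q_1 = 2.25; t_1 = 1.75; a_2 = 2.5; b_2 = 1.75; c_2 = 2; a_3 = 2.25; b_3 = 3; c_3 = 5.25; t_3 = 2.75; a_4 = 4.75; b_4 = 5; c_4 = 4.5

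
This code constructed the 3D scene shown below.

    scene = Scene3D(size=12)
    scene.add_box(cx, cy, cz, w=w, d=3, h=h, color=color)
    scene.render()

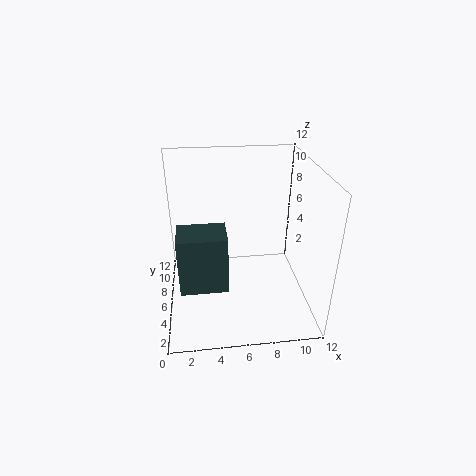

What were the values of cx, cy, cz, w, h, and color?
cx = 1
cy = 4
cz = 2
w = 4
h = 5
color = 'darkslategray'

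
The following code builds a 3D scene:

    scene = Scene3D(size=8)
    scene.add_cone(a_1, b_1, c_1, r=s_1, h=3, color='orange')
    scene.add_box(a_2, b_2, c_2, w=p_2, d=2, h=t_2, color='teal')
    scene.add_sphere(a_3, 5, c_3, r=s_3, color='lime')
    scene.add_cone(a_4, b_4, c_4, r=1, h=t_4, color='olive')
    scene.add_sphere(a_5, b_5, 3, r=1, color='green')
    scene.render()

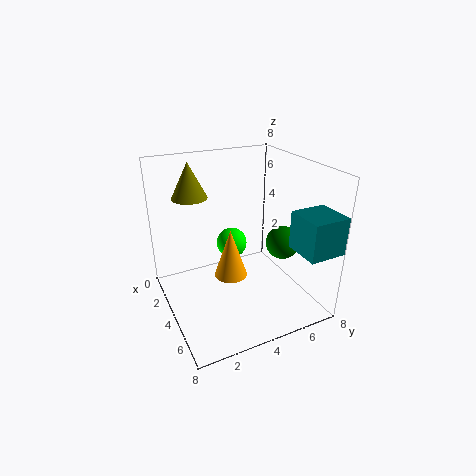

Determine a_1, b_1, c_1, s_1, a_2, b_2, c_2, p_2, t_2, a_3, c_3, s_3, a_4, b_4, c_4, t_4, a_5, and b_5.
a_1 = 3; b_1 = 4; c_1 = 1; s_1 = 1; a_2 = 6; b_2 = 6; c_2 = 4; p_2 = 2; t_2 = 2; a_3 = 1; c_3 = 2; s_3 = 1; a_4 = 2; b_4 = 2; c_4 = 6; t_4 = 2; a_5 = 4; b_5 = 7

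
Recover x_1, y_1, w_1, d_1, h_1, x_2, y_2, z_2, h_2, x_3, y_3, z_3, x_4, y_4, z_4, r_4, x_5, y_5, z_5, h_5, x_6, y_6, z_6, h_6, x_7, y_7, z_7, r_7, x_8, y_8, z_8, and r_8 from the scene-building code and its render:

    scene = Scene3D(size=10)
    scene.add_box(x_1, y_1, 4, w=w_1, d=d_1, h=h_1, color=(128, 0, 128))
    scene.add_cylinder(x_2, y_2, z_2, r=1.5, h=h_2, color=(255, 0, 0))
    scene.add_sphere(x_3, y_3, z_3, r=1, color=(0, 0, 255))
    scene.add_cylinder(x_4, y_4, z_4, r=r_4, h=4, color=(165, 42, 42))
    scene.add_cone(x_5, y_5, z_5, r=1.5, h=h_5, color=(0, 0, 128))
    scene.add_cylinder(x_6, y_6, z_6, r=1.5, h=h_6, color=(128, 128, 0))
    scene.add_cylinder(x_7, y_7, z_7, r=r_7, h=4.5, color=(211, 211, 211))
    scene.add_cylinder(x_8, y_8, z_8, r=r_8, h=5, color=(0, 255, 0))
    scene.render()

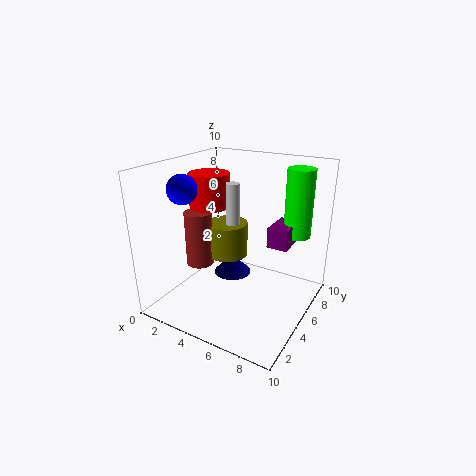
x_1 = 6.5; y_1 = 6.5; w_1 = 1.5; d_1 = 2.5; h_1 = 1.5; x_2 = 2; y_2 = 6; z_2 = 6.5; h_2 = 2.5; x_3 = 2; y_3 = 3; z_3 = 8.5; x_4 = 2; y_4 = 4.5; z_4 = 2.5; r_4 = 1; x_5 = 3; y_5 = 7.5; z_5 = 0.5; h_5 = 1.5; x_6 = 3.5; y_6 = 6; z_6 = 3; h_6 = 2.5; x_7 = 4; y_7 = 6; z_7 = 4; r_7 = 0.5; x_8 = 8; y_8 = 8.5; z_8 = 4.5; r_8 = 1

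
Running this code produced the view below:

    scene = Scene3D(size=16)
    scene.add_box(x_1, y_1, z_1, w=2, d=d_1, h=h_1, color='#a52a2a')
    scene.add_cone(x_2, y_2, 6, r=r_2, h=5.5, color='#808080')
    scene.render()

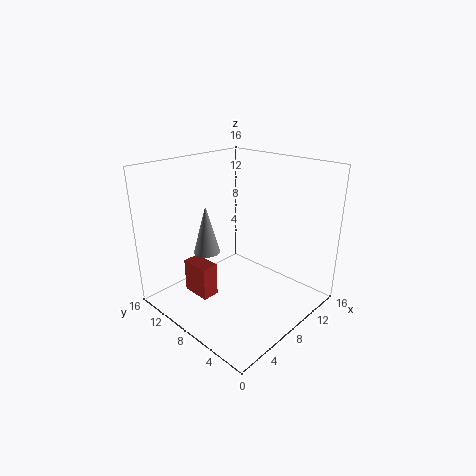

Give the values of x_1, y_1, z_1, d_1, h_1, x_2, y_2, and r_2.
x_1 = 4.5, y_1 = 10, z_1 = 0.5, d_1 = 3.5, h_1 = 4, x_2 = 6, y_2 = 11, r_2 = 1.5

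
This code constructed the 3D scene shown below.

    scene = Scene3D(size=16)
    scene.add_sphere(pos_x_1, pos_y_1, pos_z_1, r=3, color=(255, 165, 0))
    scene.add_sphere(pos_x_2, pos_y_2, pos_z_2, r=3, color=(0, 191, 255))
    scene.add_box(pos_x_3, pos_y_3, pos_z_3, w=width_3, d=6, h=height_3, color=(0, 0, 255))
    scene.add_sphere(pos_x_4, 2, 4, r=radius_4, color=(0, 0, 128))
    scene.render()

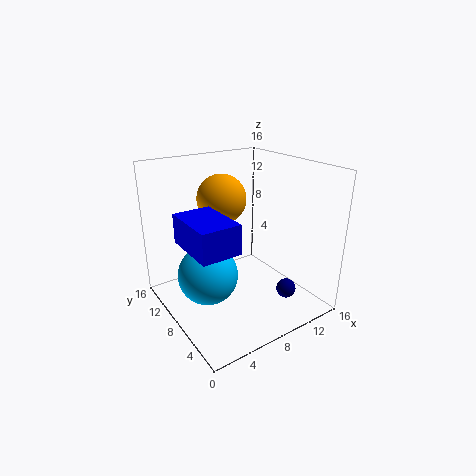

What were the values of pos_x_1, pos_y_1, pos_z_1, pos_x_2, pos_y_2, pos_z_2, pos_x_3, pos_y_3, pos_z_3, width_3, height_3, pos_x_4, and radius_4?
pos_x_1 = 9
pos_y_1 = 13
pos_z_1 = 11
pos_x_2 = 3
pos_y_2 = 6
pos_z_2 = 6
pos_x_3 = 1
pos_y_3 = 3
pos_z_3 = 9
width_3 = 4
height_3 = 3
pos_x_4 = 10
radius_4 = 1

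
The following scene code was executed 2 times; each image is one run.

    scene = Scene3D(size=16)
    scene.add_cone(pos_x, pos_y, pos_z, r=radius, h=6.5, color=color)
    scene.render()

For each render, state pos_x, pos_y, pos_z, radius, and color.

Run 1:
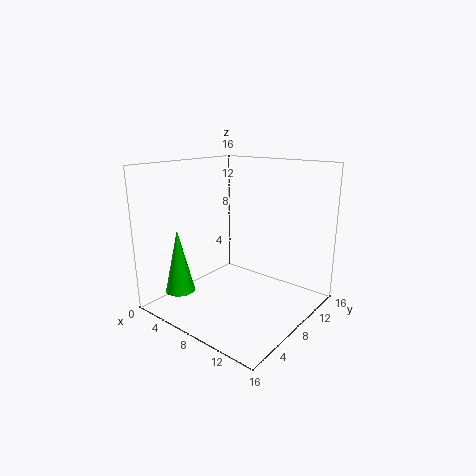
pos_x = 5.5, pos_y = 1.5, pos_z = 3.5, radius = 1.5, color = 'lime'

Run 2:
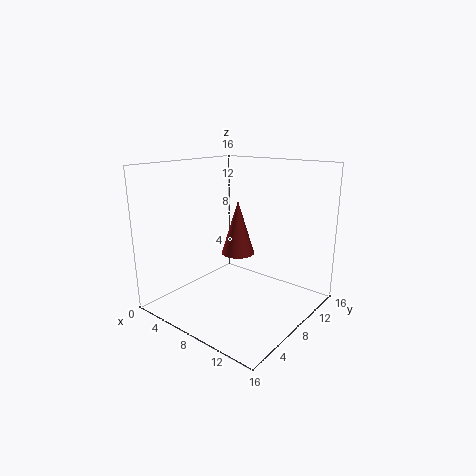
pos_x = 6, pos_y = 10.5, pos_z = 5, radius = 2, color = 'brown'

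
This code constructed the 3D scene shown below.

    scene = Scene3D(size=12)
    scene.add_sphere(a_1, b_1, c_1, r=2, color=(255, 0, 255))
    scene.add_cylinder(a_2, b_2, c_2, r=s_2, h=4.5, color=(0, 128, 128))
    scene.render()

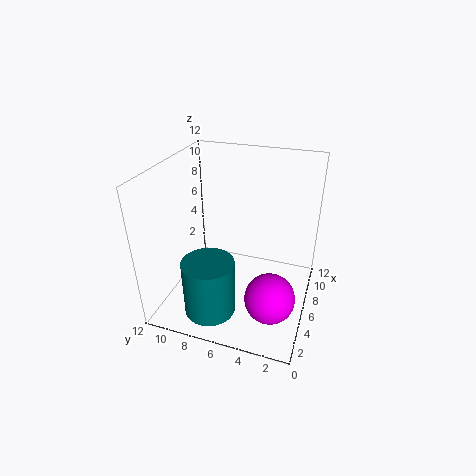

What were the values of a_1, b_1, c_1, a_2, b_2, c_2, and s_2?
a_1 = 3.5; b_1 = 2.5; c_1 = 2.5; a_2 = 2; b_2 = 7; c_2 = 1.5; s_2 = 2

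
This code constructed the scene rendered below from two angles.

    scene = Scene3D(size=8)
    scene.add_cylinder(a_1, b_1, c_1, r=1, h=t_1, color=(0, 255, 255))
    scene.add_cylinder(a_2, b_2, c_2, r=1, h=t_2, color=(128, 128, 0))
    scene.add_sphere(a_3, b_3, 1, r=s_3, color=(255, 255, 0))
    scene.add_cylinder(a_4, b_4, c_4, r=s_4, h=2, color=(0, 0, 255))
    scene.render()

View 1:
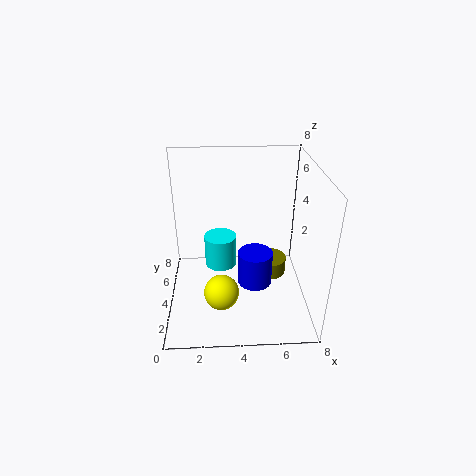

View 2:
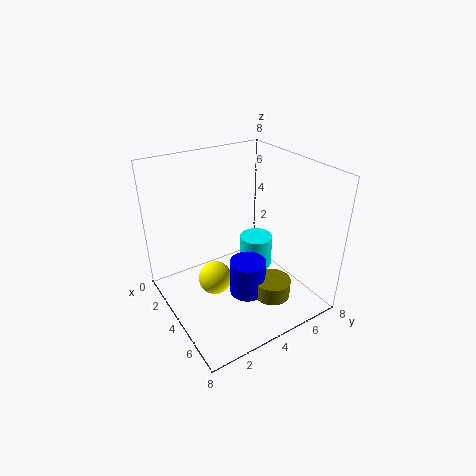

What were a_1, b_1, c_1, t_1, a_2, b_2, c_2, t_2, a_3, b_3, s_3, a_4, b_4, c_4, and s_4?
a_1 = 3, b_1 = 6, c_1 = 1, t_1 = 2, a_2 = 6, b_2 = 5, c_2 = 1, t_2 = 1, a_3 = 3, b_3 = 3, s_3 = 1, a_4 = 5, b_4 = 4, c_4 = 1, s_4 = 1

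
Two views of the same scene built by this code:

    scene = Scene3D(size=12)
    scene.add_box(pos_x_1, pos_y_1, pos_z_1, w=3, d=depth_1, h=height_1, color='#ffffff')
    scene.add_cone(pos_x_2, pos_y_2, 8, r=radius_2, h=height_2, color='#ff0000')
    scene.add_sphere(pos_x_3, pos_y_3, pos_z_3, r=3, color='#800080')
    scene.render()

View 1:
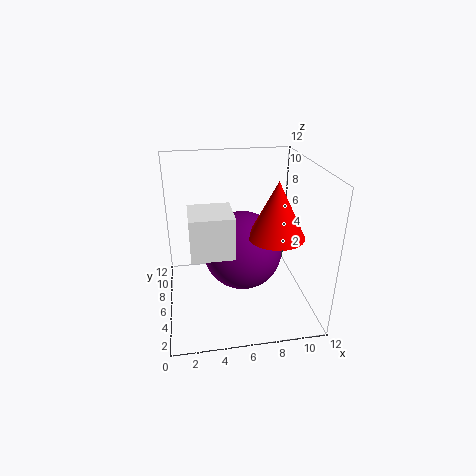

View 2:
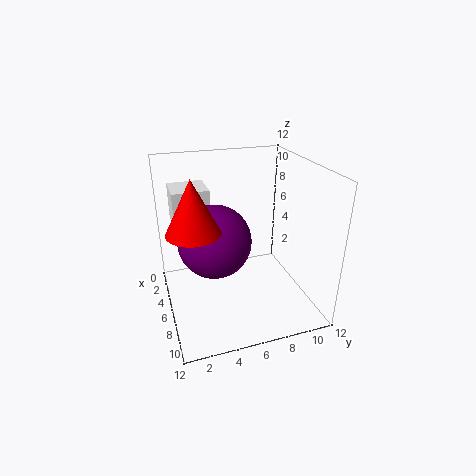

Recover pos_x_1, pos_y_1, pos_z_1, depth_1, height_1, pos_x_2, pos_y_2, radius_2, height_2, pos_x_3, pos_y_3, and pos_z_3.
pos_x_1 = 2
pos_y_1 = 1
pos_z_1 = 7
depth_1 = 3
height_1 = 3
pos_x_2 = 8
pos_y_2 = 2
radius_2 = 2
height_2 = 4
pos_x_3 = 6
pos_y_3 = 4
pos_z_3 = 6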